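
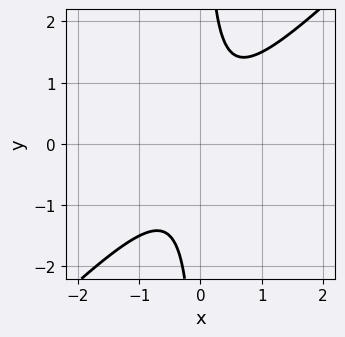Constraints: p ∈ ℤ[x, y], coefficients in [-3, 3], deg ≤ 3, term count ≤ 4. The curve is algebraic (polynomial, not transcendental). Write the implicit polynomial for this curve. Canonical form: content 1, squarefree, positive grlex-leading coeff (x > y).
2*x^2 - 2*x*y + 1

1. The degree is 2 — a generic line meets the curve in up to 2 points.
2. From the axis intercepts and sections: it misses every integer gridline on the y-axis; the curve avoids every integer x-axis point in the box.
3. Solving for integer coefficients yields p as stated.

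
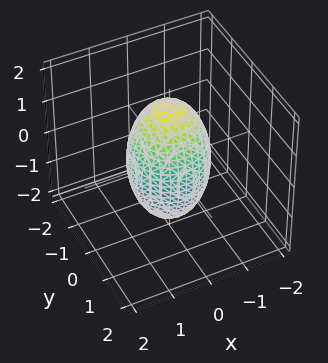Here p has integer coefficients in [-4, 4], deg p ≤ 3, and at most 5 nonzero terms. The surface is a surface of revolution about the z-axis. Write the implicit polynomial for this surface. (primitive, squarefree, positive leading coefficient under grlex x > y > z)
(a) deg p = 2.
(b) By symmetry, the z-axis is an axis of rotation, so x and y enter only as x² + y².
(c) Checking where it meets the axes: the y-axis gridline crossings are at y ∈ {-1, 1}; a circular section at z = 0 has radius exactly 1; among the integer gridlines, it crosses the x-axis at x ∈ {-1, 1}.
(d) Solving for integer coefficients yields p as stated.

3*x^2 + 3*y^2 + z^2 - 3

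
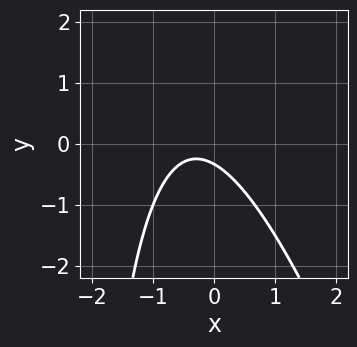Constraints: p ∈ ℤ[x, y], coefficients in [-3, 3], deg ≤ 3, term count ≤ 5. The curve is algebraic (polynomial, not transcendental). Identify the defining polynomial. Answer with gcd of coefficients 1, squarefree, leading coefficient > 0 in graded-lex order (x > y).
3*x^2 + x*y + 2*x + 3*y + 1

First, the degree is 2 — no degree-1 curve has this shape.
Then, against the integer gridlines: it misses every integer gridline on the x-axis.
Finally, putting this together gives p.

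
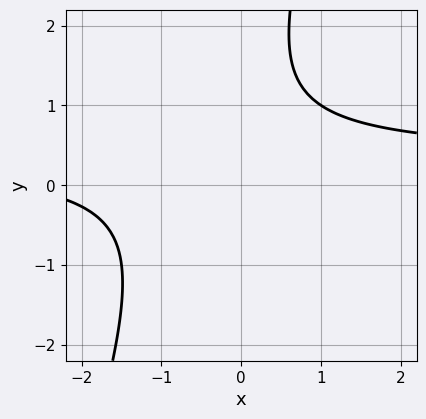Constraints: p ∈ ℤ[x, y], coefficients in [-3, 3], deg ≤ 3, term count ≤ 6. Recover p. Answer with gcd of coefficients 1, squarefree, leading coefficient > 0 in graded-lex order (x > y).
3*x*y - y^2 - x + 2*y - 3

1. deg p = 2. The shape is more complex than any degree-1 curve.
2. Observable constraints: no x-intercept at any integer in the box; it misses every integer gridline on the y-axis.
3. The integer polynomial consistent with all of this is the stated p.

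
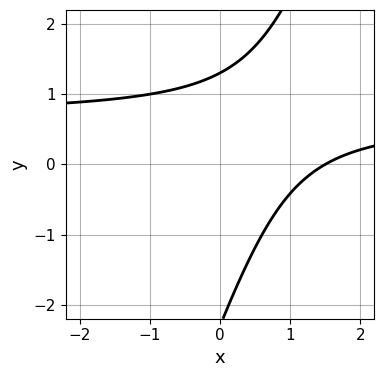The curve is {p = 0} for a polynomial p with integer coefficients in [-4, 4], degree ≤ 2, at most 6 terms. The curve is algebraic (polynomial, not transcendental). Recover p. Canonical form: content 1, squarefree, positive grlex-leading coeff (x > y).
3*x*y - y^2 - 2*x - y + 3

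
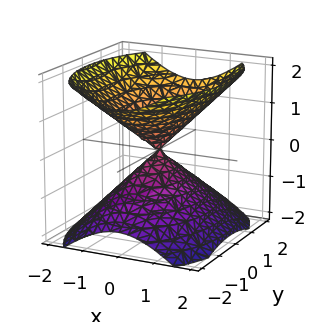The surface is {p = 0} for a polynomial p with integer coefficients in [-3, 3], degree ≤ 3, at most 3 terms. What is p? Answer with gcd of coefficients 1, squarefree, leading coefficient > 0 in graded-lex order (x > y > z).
2*x^2 + y^2 - 2*z^2

1. There are 2 components.
2. Degree: a double cone through the origin; a quadric, so deg p = 2.
3. Symmetries: it's symmetric under y → −y, forcing even powers of y; mirror symmetry x ↦ −x ⇒ only even powers of x; it's symmetric under z → −z, forcing even powers of z.
4. Checking where it meets the axes: one x-axis crossing is at x = 0; it crosses the z-axis at the gridline z = 0; it crosses the y-axis at the gridline y = 0.
5. Putting this together gives p.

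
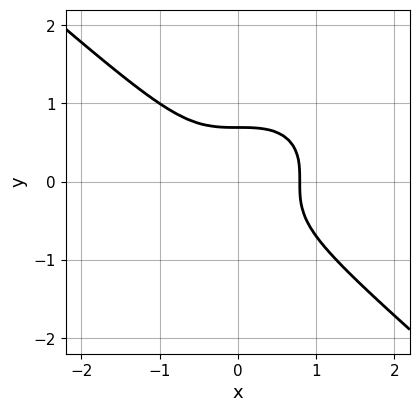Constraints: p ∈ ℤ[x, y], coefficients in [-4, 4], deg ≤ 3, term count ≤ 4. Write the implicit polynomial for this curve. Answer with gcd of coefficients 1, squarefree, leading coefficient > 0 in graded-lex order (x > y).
The degree is 3 — a generic line meets the curve in up to 3 points.
Matching integer coefficients to the picture gives p.

2*x^3 + 3*y^3 - 1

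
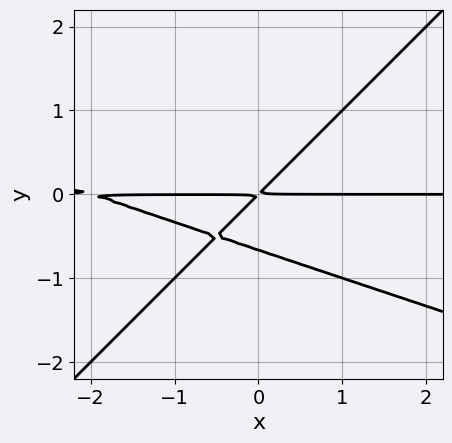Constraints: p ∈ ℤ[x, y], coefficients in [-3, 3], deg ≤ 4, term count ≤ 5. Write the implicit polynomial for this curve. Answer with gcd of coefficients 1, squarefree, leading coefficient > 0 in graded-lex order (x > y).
The degree is 3 — a generic line meets the curve in up to 3 points.
From the axis intercepts and sections: every point of the x-axis in the box is on the curve.
Together with the visible shape, these determine p as stated.

x^2*y + 2*x*y^2 - 3*y^3 + 2*x*y - 2*y^2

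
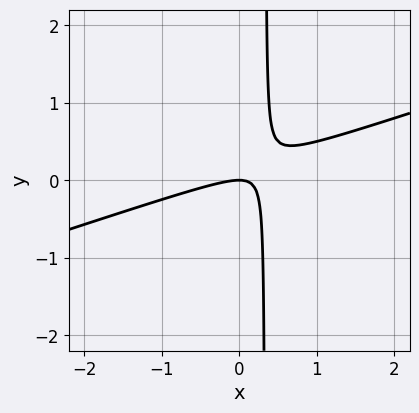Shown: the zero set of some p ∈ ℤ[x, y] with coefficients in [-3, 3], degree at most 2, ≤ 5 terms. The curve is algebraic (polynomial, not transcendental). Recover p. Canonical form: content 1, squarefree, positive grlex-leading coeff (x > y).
Degree: no degree-1 curve has this shape, so deg p = 2.
Against the integer gridlines: it crosses the y-axis at the gridline y = 0; it meets the x-axis at x = 0 (among the integer gridlines).
Assembling these constraints gives the stated polynomial.

x^2 - 3*x*y + y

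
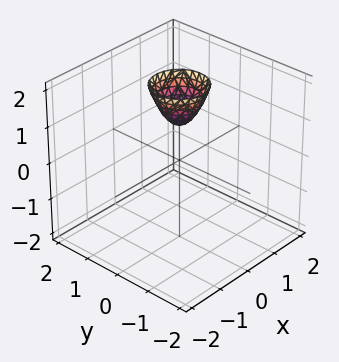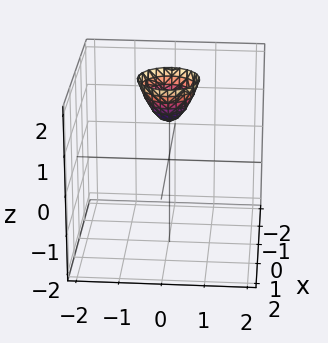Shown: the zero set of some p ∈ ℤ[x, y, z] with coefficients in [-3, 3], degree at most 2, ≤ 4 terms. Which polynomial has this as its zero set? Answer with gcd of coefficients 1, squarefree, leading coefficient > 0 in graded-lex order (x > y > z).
2*x^2 + 2*y^2 - z + 1

(a) The degree is 2 — a generic line meets the surface in up to 2 points.
(b) Symmetries: the surface is invariant under rotation about z: p = q(x² + y², z).
(c) Reading off the gridlines: the surface avoids every integer y-axis point in the box; it meets the z-axis at z = 1 (among the integer gridlines).
(d) The integer polynomial consistent with all of this is the stated p.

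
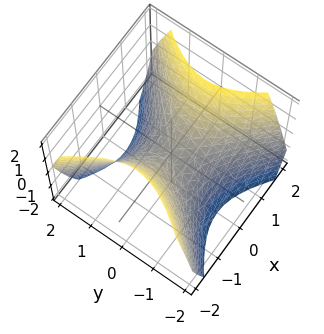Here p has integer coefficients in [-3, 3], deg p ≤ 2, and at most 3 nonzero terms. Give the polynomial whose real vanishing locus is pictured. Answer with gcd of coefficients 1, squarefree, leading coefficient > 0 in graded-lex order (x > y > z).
x^2 - y^2 - z

First, degree: a saddle surface; a quadric, so deg p = 2.
Next, symmetries: the y ↦ −y reflection is a symmetry, so y appears only in even powers; mirror symmetry x ↦ −x ⇒ only even powers of x.
Then, from the visible intercepts: it crosses the x-axis at the gridline x = 0; it meets the z-axis at z = 0 (among the integer gridlines); one y-axis crossing is at y = 0.
Finally, fitting integer coefficients to these (and the overall shape) gives p.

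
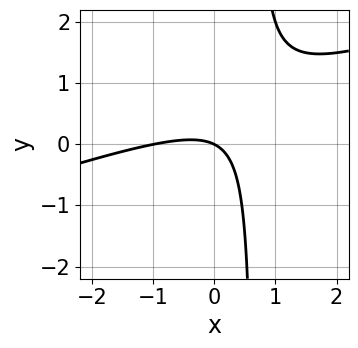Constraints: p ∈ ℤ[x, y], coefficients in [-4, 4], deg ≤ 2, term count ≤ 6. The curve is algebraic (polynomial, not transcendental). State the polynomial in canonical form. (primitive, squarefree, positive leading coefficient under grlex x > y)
1. deg p = 2. The shape is more complex than any degree-1 curve.
2. From the axis intercepts and sections: it meets the y-axis at y = 0 (among the integer gridlines); among the integer gridlines, it crosses the x-axis at x ∈ {-1, 0}.
3. These observations pin down the coefficients.

x^2 - 3*x*y + x + 2*y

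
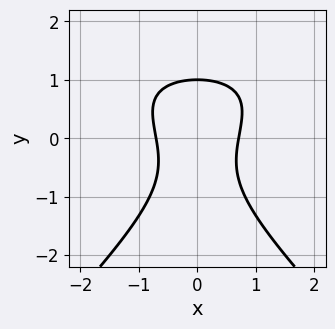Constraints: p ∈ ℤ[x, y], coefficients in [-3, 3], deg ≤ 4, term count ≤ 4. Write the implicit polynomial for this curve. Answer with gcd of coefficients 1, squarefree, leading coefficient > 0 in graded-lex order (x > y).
x^2*y - y^3 - 2*x^2 + 1

First, the degree is 3 — a generic line meets the curve in up to 3 points.
Next, symmetries: mirror symmetry x ↦ −x ⇒ only even powers of x.
Then, from the visible intercepts: one y-axis crossing is at y = 1.
Finally, assembling these constraints gives the stated polynomial.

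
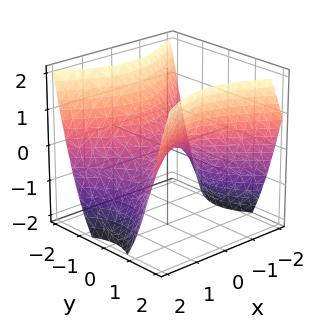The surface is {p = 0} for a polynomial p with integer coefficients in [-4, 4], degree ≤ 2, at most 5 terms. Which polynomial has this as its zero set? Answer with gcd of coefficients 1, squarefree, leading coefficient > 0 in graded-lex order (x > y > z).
2*x^2 - 3*y^2 + 3*z

(a) deg p = 2. A saddle surface; a quadric.
(b) Symmetries: the y ↦ −y reflection is a symmetry, so y appears only in even powers; mirror symmetry x ↦ −x ⇒ only even powers of x.
(c) Reading off the gridlines: it crosses the x-axis at the gridline x = 0; it meets the z-axis at z = 0 (among the integer gridlines); one y-axis crossing is at y = 0.
(d) These observations pin down the coefficients.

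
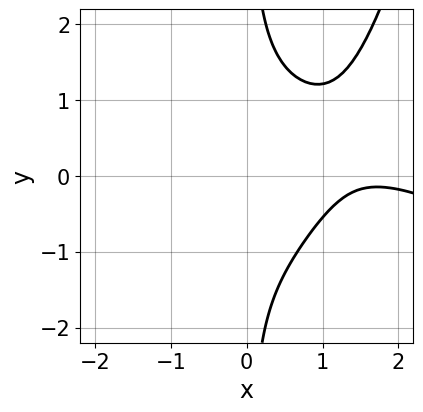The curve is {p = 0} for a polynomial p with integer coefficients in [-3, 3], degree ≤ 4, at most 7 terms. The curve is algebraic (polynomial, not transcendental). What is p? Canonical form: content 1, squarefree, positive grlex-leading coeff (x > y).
Degree: a generic line meets the curve in up to 4 points, so deg p = 4.
Checking where it meets the axes: it misses every integer gridline on the x-axis; the curve avoids every integer y-axis point in the box.
The integer polynomial consistent with all of this is the stated p.

x^4 + 2*x^3*y - 2*x^3 - 3*x*y^2 + 3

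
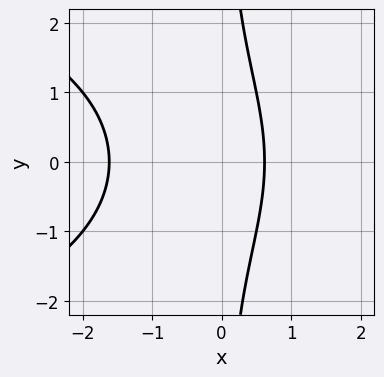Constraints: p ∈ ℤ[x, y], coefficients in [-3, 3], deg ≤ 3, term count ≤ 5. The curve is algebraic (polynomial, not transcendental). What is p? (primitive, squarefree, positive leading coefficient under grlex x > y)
x*y^2 + 2*x^2 + 2*x - 2

Degree: the shape is more complex than any degree-2 curve, so deg p = 3.
Symmetries: it's symmetric under y → −y, forcing even powers of y.
From the axis intercepts and sections: no y-intercept at any integer in the box.
Matching integer coefficients to the picture gives p.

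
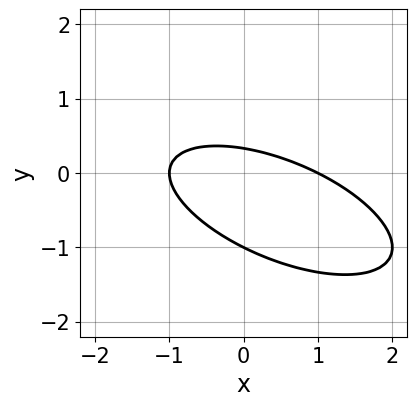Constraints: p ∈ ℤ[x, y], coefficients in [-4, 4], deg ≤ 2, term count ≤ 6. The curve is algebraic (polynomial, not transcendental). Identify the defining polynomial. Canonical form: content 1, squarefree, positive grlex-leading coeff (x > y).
1. Degree: a generic line meets the curve in up to 2 points, so deg p = 2.
2. Observable constraints: one y-axis crossing is at y = -1; the x-axis gridline crossings are at x ∈ {-1, 1}.
3. These observations pin down the coefficients.

x^2 + 2*x*y + 3*y^2 + 2*y - 1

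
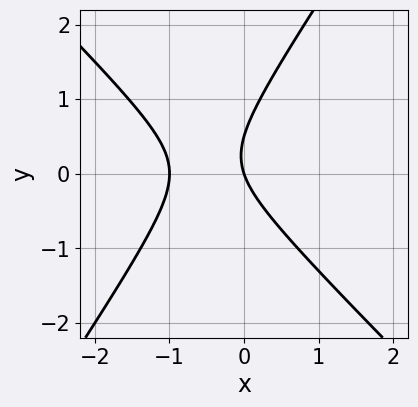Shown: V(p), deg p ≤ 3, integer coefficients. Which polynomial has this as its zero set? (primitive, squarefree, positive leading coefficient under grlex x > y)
First, deg p = 2. No degree-1 curve has this shape.
Then, checking where it meets the axes: among the integer gridlines, it crosses the x-axis at x ∈ {-1, 0}; one y-axis crossing is at y = 0.
Finally, matching integer coefficients to the picture gives p.

3*x^2 + x*y - 2*y^2 + 3*x + y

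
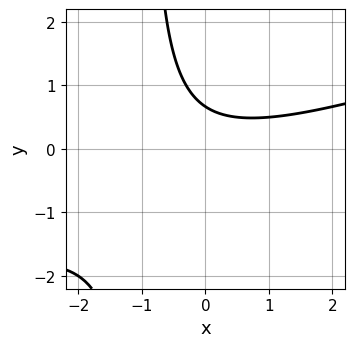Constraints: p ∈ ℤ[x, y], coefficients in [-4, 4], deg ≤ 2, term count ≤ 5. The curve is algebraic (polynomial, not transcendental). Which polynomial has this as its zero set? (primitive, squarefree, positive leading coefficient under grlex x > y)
First, the degree is 2 — the shape is more complex than any degree-1 curve.
Then, from the visible intercepts: it misses every integer gridline on the x-axis.
Finally, assembling these constraints gives the stated polynomial.

x^2 - 3*x*y - 3*y + 2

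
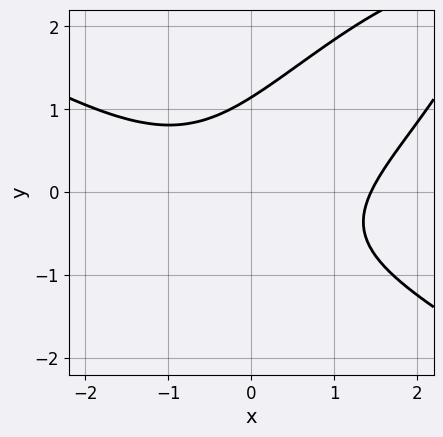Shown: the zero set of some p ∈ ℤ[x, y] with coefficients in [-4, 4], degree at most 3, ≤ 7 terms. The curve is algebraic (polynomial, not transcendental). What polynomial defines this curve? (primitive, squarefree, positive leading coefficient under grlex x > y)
x^3 - 2*x*y^2 + 2*y^3 - 2*x*y - 3

1. The degree is 3 — no degree-2 curve has this shape.
2. The integer polynomial consistent with all of this is the stated p.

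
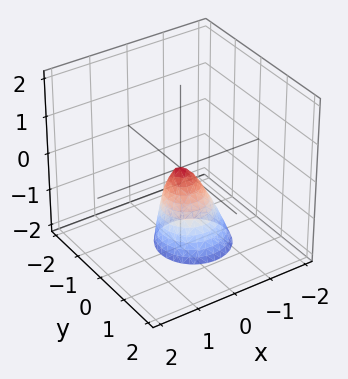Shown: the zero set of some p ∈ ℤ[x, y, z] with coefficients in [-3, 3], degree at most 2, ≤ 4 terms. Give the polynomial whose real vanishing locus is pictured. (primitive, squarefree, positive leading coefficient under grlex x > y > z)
3*x^2 - x*z + 3*y^2 + z

First, deg p = 2. No degree-1 surface has this shape.
Then, observable constraints: it meets the z-axis at z = 0 (among the integer gridlines); it meets the x-axis at x = 0 (among the integer gridlines); it meets the y-axis at y = 0 (among the integer gridlines).
Finally, fitting integer coefficients to these (and the overall shape) gives p.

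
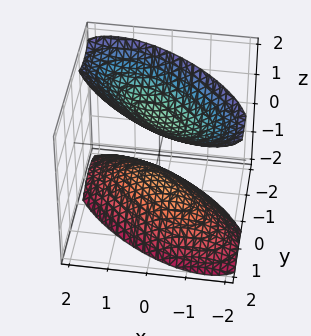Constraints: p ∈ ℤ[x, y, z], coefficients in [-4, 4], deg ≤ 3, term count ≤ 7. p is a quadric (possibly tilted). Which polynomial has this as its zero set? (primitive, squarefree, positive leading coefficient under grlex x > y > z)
2*x^2 + 3*x*y + 3*y^2 - 2*z^2 + 2

First, I count 2 distinct pieces.
Then, the degree is 2 — a generic line meets the surface in up to 2 points.
Next, from the axis intercepts and sections: the surface avoids every integer x-axis point in the box; no y-intercept at any integer in the box; the z-axis gridline crossings are at z ∈ {-1, 1}.
Finally, putting this together gives p.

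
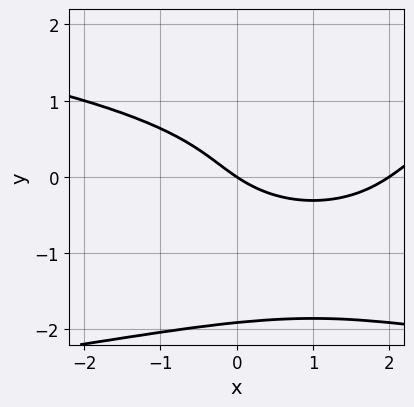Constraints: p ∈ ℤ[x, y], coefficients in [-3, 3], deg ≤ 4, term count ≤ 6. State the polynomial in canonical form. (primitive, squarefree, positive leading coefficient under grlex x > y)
(a) deg p = 4. No degree-3 curve has this shape.
(b) From the visible intercepts: one y-axis crossing is at y = 0; the x-axis gridline crossings are at x ∈ {0, 2}.
(c) Matching integer coefficients to the picture gives p.

2*y^4 + 3*y^3 - x^2 + 2*x + 3*y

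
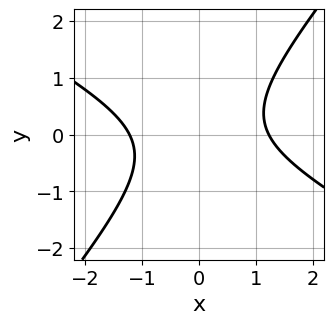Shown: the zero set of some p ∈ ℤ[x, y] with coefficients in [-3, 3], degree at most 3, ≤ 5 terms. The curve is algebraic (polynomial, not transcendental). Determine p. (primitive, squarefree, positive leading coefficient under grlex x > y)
2*x^2 + 2*x*y - 3*y^2 - 3

deg p = 2. No degree-1 curve has this shape.
Against the integer gridlines: no y-intercept at any integer in the box.
Solving for integer coefficients yields p as stated.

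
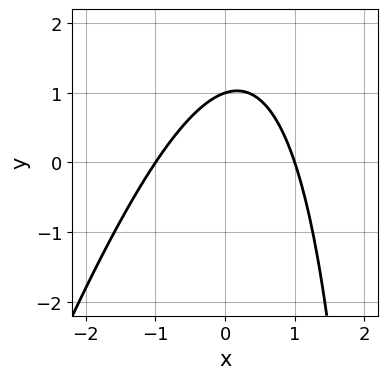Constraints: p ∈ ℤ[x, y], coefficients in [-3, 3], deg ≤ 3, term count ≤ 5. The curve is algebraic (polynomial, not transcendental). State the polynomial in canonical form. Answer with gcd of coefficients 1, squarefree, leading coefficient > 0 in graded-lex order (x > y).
1. Degree: the shape is more complex than any degree-1 curve, so deg p = 2.
2. Reading off the gridlines: it meets the y-axis at y = 1 (among the integer gridlines); among the integer gridlines, it crosses the x-axis at x ∈ {-1, 1}.
3. Fitting integer coefficients to these (and the overall shape) gives p.

3*x^2 - x*y + 3*y - 3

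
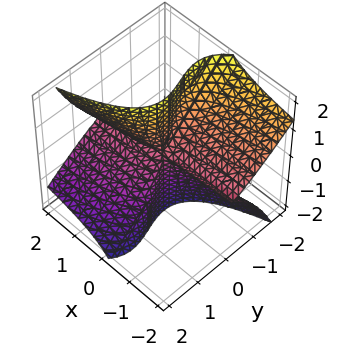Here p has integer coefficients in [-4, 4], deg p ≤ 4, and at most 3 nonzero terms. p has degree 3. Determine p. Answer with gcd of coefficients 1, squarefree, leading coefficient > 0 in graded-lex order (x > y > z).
1. Degree: the shape is more complex than any degree-2 surface, so deg p = 3.
2. From the axis intercepts and sections: every point of the x-axis in the box is on the surface; every point of the z-axis in the box is on the surface.
3. The integer polynomial consistent with all of this is the stated p.

x*z^2 - y^3 - y^2*z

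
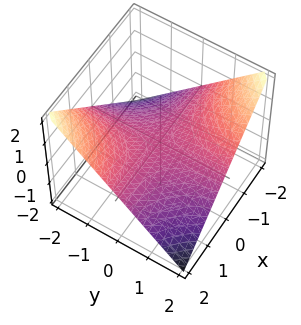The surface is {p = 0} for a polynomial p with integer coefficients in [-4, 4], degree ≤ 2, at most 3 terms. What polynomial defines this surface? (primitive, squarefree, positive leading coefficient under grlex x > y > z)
(a) deg p = 2.
(b) Checking where it meets the axes: the visible y-axis segment lies entirely on the surface; one z-axis crossing is at z = 0; the visible x-axis segment lies entirely on the surface.
(c) These observations pin down the coefficients.

x*y + 2*z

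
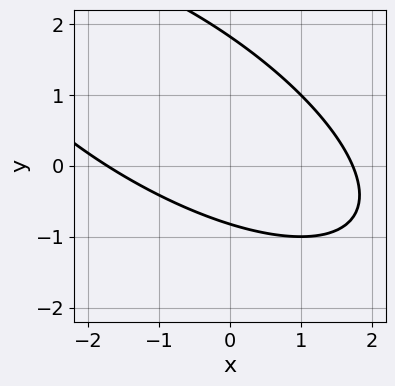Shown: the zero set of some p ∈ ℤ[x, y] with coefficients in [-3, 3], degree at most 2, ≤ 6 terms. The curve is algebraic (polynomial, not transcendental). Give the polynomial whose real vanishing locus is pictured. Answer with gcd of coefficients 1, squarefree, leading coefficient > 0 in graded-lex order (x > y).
First, degree: the shape is more complex than any degree-1 curve, so deg p = 2.
Finally, putting this together gives p.

x^2 + 2*x*y + 2*y^2 - 2*y - 3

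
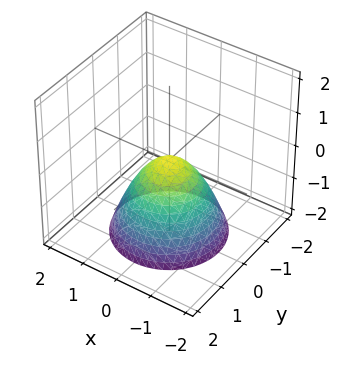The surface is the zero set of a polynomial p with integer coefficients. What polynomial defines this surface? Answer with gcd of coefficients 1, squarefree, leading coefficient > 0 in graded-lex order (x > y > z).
Degree: a single bowl opening along one axis; a quadric, so deg p = 2.
Symmetries: the z-axis is an axis of rotation, so x and y enter only as x² + y².
Observable constraints: it meets the y-axis at y = 0 (among the integer gridlines); one x-axis crossing is at x = 0; a circular section at z = -2 has radius between 1 and 2.
Assembling these constraints gives the stated polynomial.

x^2 + y^2 + z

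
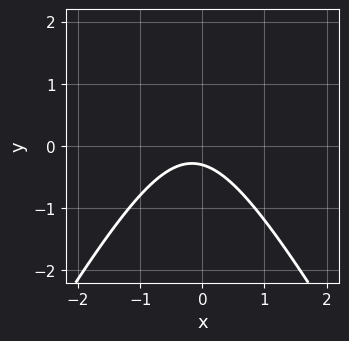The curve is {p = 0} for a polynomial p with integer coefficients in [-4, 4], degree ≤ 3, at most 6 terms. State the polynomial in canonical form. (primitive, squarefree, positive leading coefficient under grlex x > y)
(a) deg p = 2. A generic line meets the curve in up to 2 points.
(b) Against the integer gridlines: it misses every integer gridline on the x-axis.
(c) Matching integer coefficients to the picture gives p.

3*x^2 - y^2 + x + 3*y + 1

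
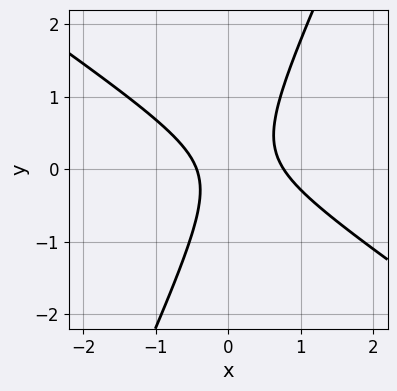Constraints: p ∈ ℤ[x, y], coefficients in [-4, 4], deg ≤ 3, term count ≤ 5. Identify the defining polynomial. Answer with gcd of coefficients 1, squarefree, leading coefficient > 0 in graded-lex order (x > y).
3*x^2 + 3*x*y - 2*y^2 - x - 1

Degree: the shape is more complex than any degree-1 curve, so deg p = 2.
Reading off the gridlines: it misses every integer gridline on the y-axis.
Matching integer coefficients to the picture gives p.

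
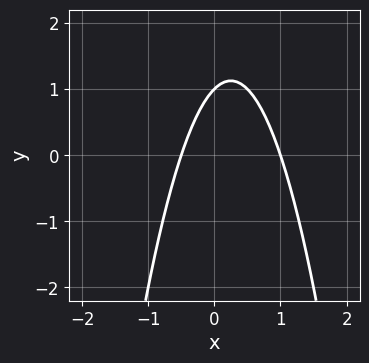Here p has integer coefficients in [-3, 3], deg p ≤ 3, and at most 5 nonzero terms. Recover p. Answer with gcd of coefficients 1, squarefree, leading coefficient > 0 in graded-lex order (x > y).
The degree is 2 — a generic line meets the curve in up to 2 points.
From the visible intercepts: it crosses the x-axis at the gridline x = 1; it crosses the y-axis at the gridline y = 1.
Assembling these constraints gives the stated polynomial.

2*x^2 - x + y - 1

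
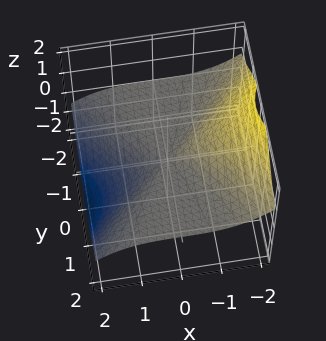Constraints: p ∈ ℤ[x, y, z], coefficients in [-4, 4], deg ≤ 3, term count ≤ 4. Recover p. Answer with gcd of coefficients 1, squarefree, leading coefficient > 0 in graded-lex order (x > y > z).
x^3 + 3*y^2*z + z^3

deg p = 3.
Reading off the gridlines: it meets the z-axis at z = 0 (among the integer gridlines); the visible y-axis segment lies entirely on the surface; one x-axis crossing is at x = 0.
The integer polynomial consistent with all of this is the stated p.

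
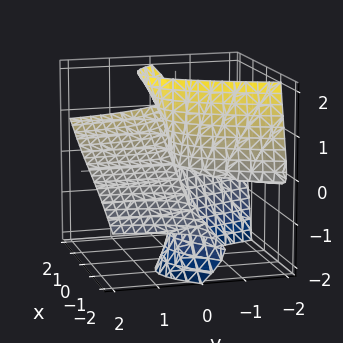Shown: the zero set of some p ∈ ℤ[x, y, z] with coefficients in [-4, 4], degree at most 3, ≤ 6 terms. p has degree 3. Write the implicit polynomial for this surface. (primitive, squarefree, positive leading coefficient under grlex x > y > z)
x^3 - 3*x^2*z + 2*x*z^2 + x*y - 3*y*z

deg p = 3. A generic line meets the surface in up to 3 points.
Against the integer gridlines: the visible z-axis segment lies entirely on the surface; the visible y-axis segment lies entirely on the surface; it crosses the x-axis at the gridline x = 0.
Fitting integer coefficients to these (and the overall shape) gives p.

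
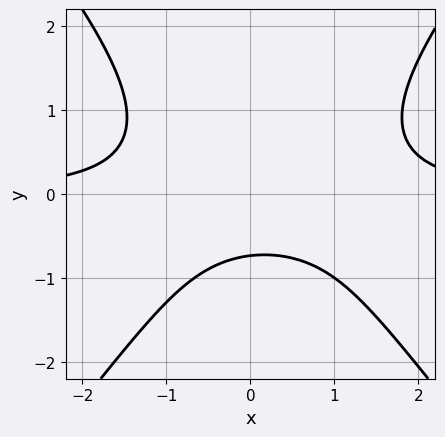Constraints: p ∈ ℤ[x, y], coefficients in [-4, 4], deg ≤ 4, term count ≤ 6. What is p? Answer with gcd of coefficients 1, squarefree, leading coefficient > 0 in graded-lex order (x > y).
(a) Degree: the shape is more complex than any degree-2 curve, so deg p = 3.
(b) From the axis intercepts and sections: it misses every integer gridline on the x-axis.
(c) Together with the visible shape, these determine p as stated.

3*x^2*y - 2*y^3 - x*y - 3*y - 3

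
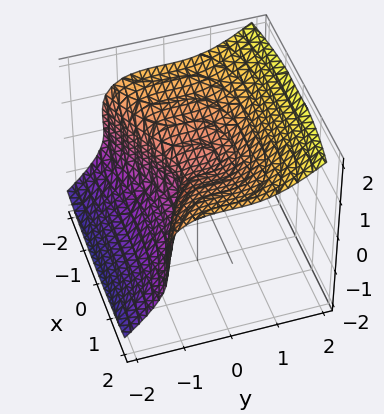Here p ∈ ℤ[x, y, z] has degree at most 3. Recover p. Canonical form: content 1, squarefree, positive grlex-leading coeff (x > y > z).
2*y^3 - 3*z^3 + x^2 + 2*z^2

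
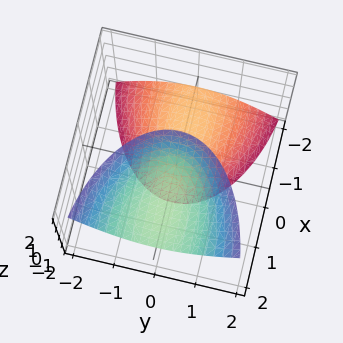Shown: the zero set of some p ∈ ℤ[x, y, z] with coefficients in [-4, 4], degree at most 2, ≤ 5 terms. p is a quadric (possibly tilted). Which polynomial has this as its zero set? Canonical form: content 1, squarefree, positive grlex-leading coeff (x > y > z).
1. The picture has 2 separate pieces. Treating them together as one polynomial.
2. deg p = 2. No degree-1 surface has this shape.
3. From the axis intercepts and sections: it misses every integer gridline on the y-axis; the surface avoids every integer x-axis point in the box.
4. Matching integer coefficients to the picture gives p.

x^2 - 3*x*z + 3*y^2 - z^2 + 2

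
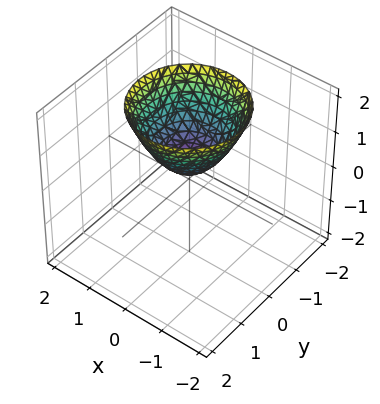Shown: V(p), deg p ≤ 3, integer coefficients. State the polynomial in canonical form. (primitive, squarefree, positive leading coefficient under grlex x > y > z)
3*x^2 + 3*y^2 - 3*z + 1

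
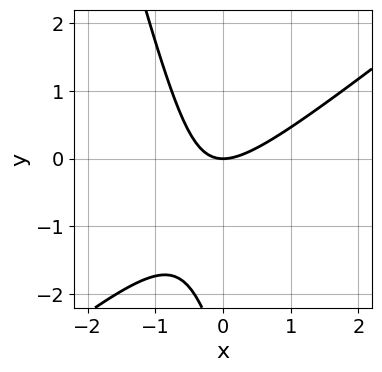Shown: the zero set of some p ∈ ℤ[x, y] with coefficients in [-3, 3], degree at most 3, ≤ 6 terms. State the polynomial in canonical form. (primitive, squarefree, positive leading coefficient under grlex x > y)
First, the degree is 2 — a generic line meets the curve in up to 2 points.
Next, from the axis intercepts and sections: one y-axis crossing is at y = 0; one x-axis crossing is at x = 0.
Finally, fitting integer coefficients to these (and the overall shape) gives p.

3*x^2 - 3*x*y - y^2 - 3*y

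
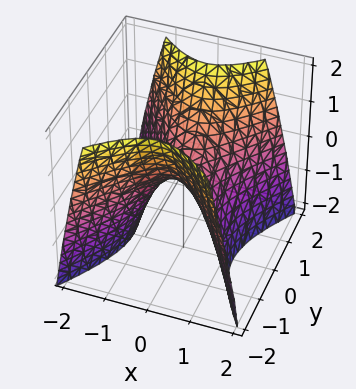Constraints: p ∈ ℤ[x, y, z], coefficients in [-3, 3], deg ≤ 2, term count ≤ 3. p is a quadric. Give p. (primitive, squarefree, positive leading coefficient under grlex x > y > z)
Degree: a saddle surface; a quadric, so deg p = 2.
Symmetries: mirror symmetry y ↦ −y ⇒ only even powers of y; the x ↦ −x reflection is a symmetry, so x appears only in even powers.
Against the integer gridlines: it crosses the z-axis at the gridline z = 0; one y-axis crossing is at y = 0; it crosses the x-axis at the gridline x = 0.
Together with the visible shape, these determine p as stated.

3*x^2 - 2*y^2 + 2*z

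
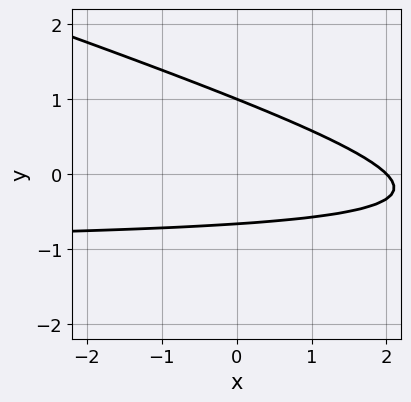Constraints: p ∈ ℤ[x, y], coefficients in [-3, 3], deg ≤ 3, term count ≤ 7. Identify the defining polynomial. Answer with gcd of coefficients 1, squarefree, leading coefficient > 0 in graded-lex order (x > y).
x*y + 3*y^2 + x - y - 2

(a) Degree: the shape is more complex than any degree-1 curve, so deg p = 2.
(b) Against the integer gridlines: it meets the x-axis at x = 2 (among the integer gridlines); it crosses the y-axis at the gridline y = 1.
(c) Assembling these constraints gives the stated polynomial.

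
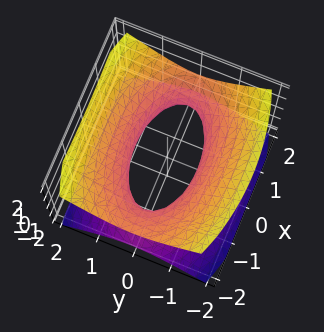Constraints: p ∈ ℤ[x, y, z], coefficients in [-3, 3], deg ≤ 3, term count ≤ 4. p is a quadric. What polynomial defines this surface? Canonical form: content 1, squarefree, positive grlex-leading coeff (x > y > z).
x^2 + 3*y^2 - 3*z^2 - 2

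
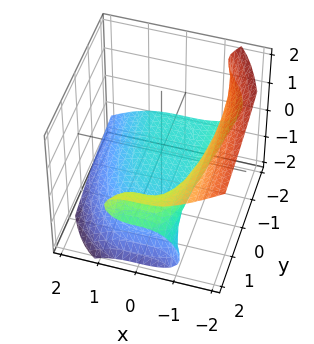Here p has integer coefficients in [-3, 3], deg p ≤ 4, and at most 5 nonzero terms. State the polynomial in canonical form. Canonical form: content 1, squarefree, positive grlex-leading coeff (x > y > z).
First, the degree is 3 — a generic line meets the surface in up to 3 points.
Next, from the visible intercepts: one z-axis crossing is at z = -1.
Finally, matching integer coefficients to the picture gives p.

2*x^3 + 3*y*z^2 + 3*z^3 - 2*y + 3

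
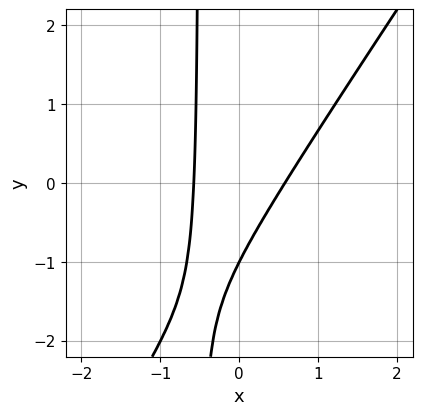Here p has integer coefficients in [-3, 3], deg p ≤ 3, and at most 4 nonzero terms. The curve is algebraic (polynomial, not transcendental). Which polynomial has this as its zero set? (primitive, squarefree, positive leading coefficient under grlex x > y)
3*x^2 - 2*x*y - y - 1

(a) Degree: the shape is more complex than any degree-1 curve, so deg p = 2.
(b) From the axis intercepts and sections: it meets the y-axis at y = -1 (among the integer gridlines).
(c) Together with the visible shape, these determine p as stated.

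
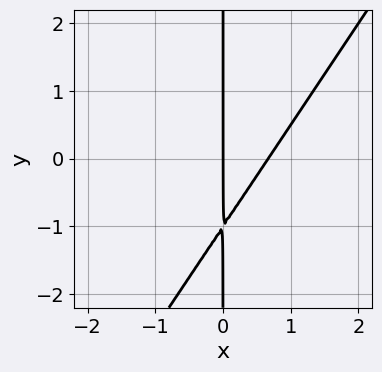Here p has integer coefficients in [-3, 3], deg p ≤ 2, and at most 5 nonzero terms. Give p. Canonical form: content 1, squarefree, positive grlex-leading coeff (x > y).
(a) Degree: the shape is more complex than any degree-1 curve, so deg p = 2.
(b) Reading off the gridlines: every point of the y-axis in the box is on the curve; it crosses the x-axis at the gridline x = 0.
(c) Fitting integer coefficients to these (and the overall shape) gives p.

3*x^2 - 2*x*y - 2*x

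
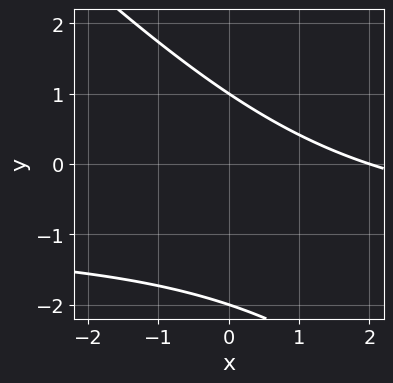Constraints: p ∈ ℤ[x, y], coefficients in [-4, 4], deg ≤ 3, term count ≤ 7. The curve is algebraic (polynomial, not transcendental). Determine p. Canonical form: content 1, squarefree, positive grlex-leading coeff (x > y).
x*y + y^2 + x + y - 2

First, degree: no degree-1 curve has this shape, so deg p = 2.
Then, observable constraints: it crosses the x-axis at the gridline x = 2; among the integer gridlines, it crosses the y-axis at y ∈ {-2, 1}.
Finally, fitting integer coefficients to these (and the overall shape) gives p.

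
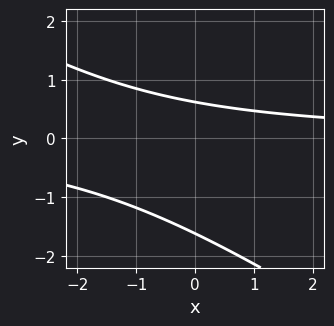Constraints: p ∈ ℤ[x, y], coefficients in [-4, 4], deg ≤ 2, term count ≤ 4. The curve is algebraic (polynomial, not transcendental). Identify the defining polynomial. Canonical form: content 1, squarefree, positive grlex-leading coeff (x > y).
2*x*y + 3*y^2 + 3*y - 3

First, deg p = 2. The shape is more complex than any degree-1 curve.
Next, from the axis intercepts and sections: no x-intercept at any integer in the box.
Finally, the integer polynomial consistent with all of this is the stated p.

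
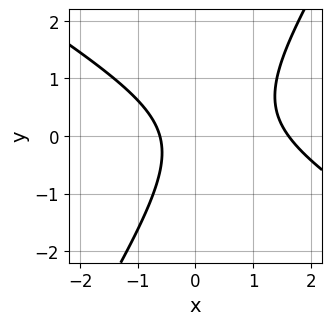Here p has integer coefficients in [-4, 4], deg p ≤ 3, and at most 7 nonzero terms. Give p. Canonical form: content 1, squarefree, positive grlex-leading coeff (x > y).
x^2 + x*y - y^2 - x - 1

deg p = 2. A generic line meets the curve in up to 2 points.
Checking where it meets the axes: the curve avoids every integer y-axis point in the box.
Solving for integer coefficients yields p as stated.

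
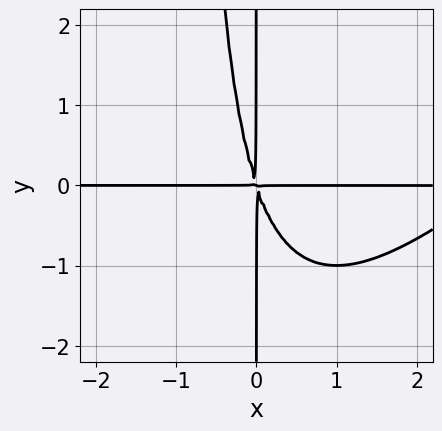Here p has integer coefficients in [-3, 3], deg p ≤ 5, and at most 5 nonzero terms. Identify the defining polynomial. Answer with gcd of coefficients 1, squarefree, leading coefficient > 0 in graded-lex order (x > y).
(a) Degree: the shape is more complex than any degree-3 curve, so deg p = 4.
(b) From the axis intercepts and sections: every point of the y-axis in the box is on the curve; the visible x-axis segment lies entirely on the curve.
(c) Putting this together gives p.

x^3*y - x^2*y^2 - 3*x^2*y - x*y^2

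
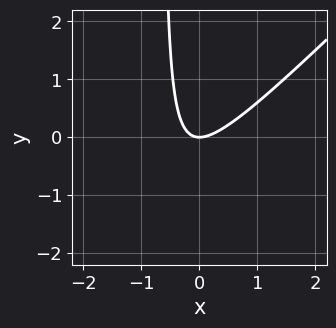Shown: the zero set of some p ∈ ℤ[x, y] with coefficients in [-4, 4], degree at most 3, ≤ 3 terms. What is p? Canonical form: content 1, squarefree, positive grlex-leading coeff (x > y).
The degree is 2 — no degree-1 curve has this shape.
Against the integer gridlines: it crosses the y-axis at the gridline y = 0; one x-axis crossing is at x = 0.
Together with the visible shape, these determine p as stated.

3*x^2 - 3*x*y - 2*y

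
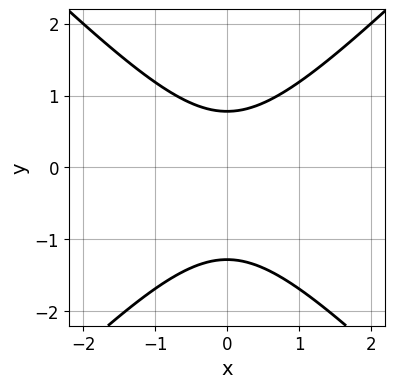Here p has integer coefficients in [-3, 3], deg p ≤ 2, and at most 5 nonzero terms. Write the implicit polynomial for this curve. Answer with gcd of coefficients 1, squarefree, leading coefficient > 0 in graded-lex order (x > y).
Degree: no degree-1 curve has this shape, so deg p = 2.
Symmetries: it's symmetric under x → −x, forcing even powers of x.
Reading off the gridlines: the curve avoids every integer x-axis point in the box.
Together with the visible shape, these determine p as stated.

2*x^2 - 2*y^2 - y + 2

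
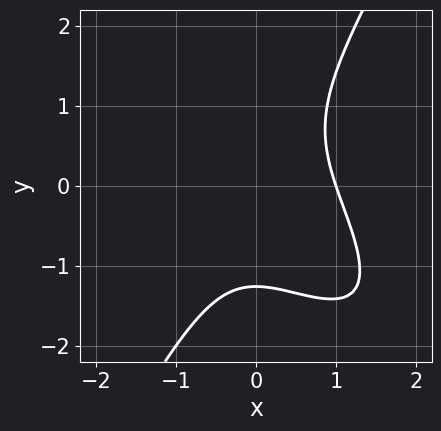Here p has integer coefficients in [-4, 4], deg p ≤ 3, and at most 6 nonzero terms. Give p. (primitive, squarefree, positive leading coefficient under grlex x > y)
(a) The degree is 3 — a generic line meets the curve in up to 3 points.
(b) Reading off the gridlines: it crosses the x-axis at the gridline x = 1.
(c) Matching integer coefficients to the picture gives p.

2*x^3 + 2*x^2*y - y^3 - 2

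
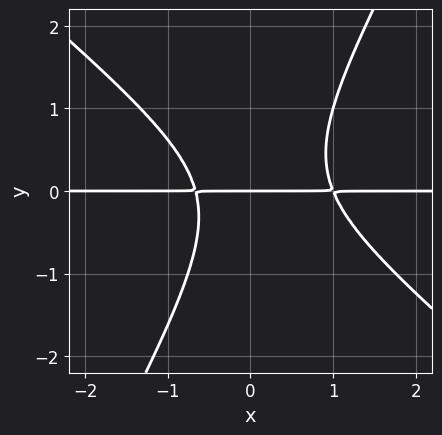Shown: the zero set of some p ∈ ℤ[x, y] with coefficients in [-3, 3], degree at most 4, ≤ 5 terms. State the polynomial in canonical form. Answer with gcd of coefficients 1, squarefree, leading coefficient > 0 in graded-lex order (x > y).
3*x^2*y + 2*x*y^2 - 2*y^3 - x*y - 2*y

deg p = 3. The shape is more complex than any degree-2 curve.
Observable constraints: the visible x-axis segment lies entirely on the curve; one y-axis crossing is at y = 0.
The integer polynomial consistent with all of this is the stated p.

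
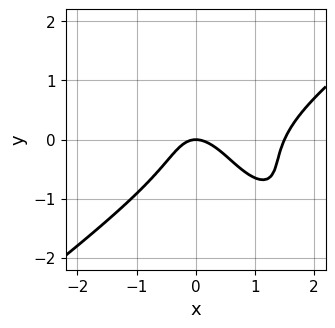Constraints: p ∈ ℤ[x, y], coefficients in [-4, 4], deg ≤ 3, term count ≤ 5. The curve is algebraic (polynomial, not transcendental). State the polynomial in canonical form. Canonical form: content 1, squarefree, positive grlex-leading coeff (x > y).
1. deg p = 3. A generic line meets the curve in up to 3 points.
2. Against the integer gridlines: it meets the y-axis at y = 0 (among the integer gridlines); one x-axis crossing is at x = 0.
3. Putting this together gives p.

2*x^3 - 2*x*y^2 - 2*y^3 - 3*x^2 - 2*y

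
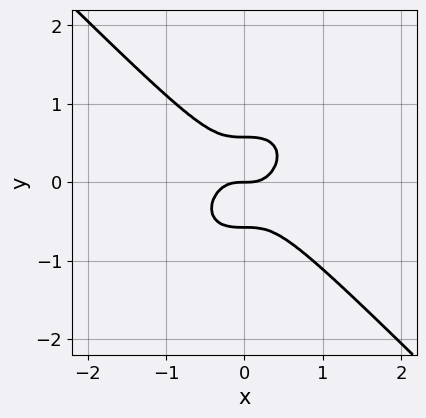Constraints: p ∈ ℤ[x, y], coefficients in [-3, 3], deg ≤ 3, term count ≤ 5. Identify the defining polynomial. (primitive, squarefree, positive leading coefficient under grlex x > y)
3*x^3 + 3*y^3 - y

(a) Degree: no degree-2 curve has this shape, so deg p = 3.
(b) From the visible intercepts: one x-axis crossing is at x = 0; it crosses the y-axis at the gridline y = 0.
(c) The integer polynomial consistent with all of this is the stated p.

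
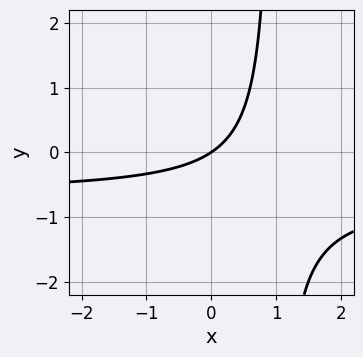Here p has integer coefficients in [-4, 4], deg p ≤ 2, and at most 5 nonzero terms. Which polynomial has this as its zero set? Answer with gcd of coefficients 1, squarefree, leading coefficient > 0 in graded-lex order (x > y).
3*x*y + 2*x - 3*y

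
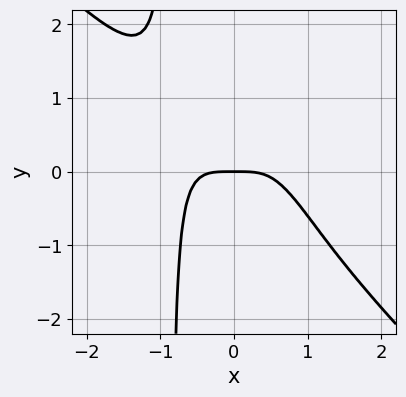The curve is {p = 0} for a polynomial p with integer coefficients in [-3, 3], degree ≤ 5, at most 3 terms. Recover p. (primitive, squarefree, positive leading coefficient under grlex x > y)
First, degree: the shape is more complex than any degree-3 curve, so deg p = 4.
Next, observable constraints: one x-axis crossing is at x = 0; it crosses the y-axis at the gridline y = 0.
Finally, matching integer coefficients to the picture gives p.

3*x^4 + 3*x^3*y + 2*y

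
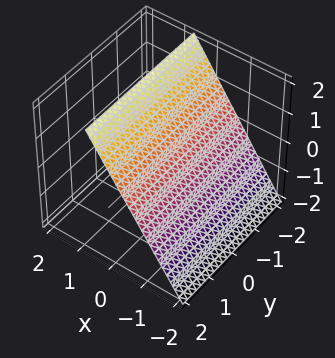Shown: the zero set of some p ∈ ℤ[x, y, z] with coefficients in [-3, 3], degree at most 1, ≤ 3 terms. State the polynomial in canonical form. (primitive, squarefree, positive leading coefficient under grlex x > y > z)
1. deg p = 1. Every cross-section is a straight line — this is a plane.
2. Checking where it meets the axes: no y-intercept at any integer in the box; it meets the z-axis at z = 1 (among the integer gridlines).
3. Together with the visible shape, these determine p as stated.

3*x - 2*z + 2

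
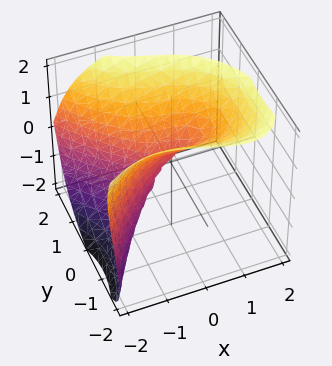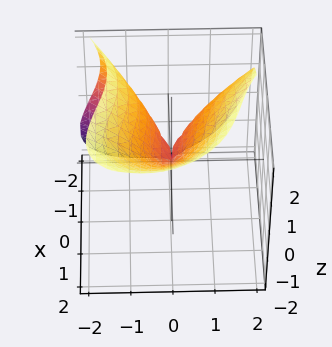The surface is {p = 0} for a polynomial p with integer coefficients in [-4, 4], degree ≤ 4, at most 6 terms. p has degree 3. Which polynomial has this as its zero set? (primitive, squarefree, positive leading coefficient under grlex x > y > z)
1. deg p = 3. A generic line meets the surface in up to 3 points.
2. Checking where it meets the axes: it meets the z-axis at z = 0 (among the integer gridlines); it crosses the y-axis at the gridline y = 0.
3. Putting this together gives p.

x^3 + x*y*z - z^3 + 3*y^2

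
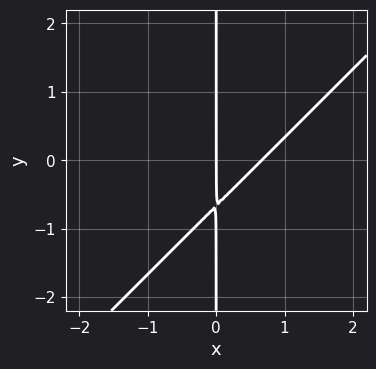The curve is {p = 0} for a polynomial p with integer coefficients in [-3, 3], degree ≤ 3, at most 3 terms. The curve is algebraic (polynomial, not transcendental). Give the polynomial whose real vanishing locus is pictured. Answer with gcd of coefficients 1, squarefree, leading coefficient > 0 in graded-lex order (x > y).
First, degree: the shape is more complex than any degree-1 curve, so deg p = 2.
Then, reading off the gridlines: it meets the x-axis at x = 0 (among the integer gridlines); every point of the y-axis in the box is on the curve.
Finally, together with the visible shape, these determine p as stated.

3*x^2 - 3*x*y - 2*x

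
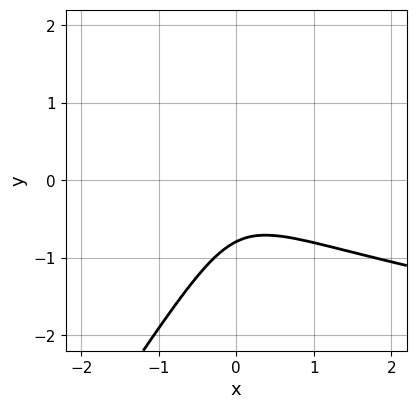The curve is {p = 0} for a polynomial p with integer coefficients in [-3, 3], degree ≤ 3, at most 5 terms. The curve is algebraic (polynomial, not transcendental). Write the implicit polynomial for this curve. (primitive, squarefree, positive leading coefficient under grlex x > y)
3*x*y^2 - 2*y^3 - 2*x^2 - 1

First, deg p = 3. A generic line meets the curve in up to 3 points.
Next, observable constraints: the curve avoids every integer x-axis point in the box.
Finally, together with the visible shape, these determine p as stated.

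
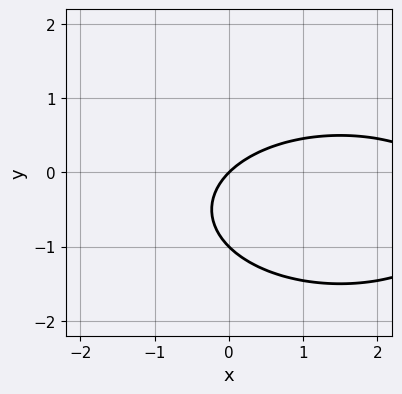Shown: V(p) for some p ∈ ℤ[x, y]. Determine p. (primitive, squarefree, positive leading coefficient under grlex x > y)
x^2 + 3*y^2 - 3*x + 3*y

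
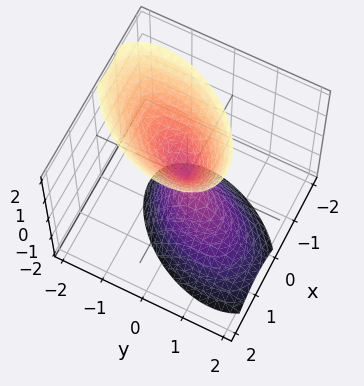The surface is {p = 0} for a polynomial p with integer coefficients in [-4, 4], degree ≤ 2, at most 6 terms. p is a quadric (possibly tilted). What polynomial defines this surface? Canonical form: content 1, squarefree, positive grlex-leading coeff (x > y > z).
1. There are 2 components. Treating them together as one polynomial.
2. deg p = 2. No degree-1 surface has this shape.
3. Checking where it meets the axes: it meets the x-axis at x = 0 (among the integer gridlines); it meets the y-axis at y = 0 (among the integer gridlines); it crosses the z-axis at the gridline z = 0.
4. These observations pin down the coefficients.

3*x^2 - 2*x*y + 2*y^2 + y*z - z^2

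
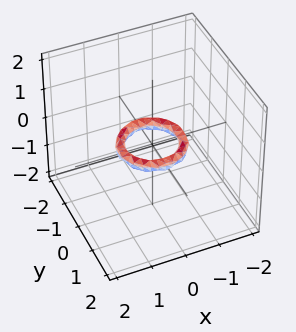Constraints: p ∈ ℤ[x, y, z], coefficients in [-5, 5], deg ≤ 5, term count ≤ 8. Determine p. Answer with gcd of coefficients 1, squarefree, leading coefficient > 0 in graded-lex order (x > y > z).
1. The degree is 4 — the shape is more complex than any degree-3 surface.
2. Symmetry: the surface is invariant under rotation about z: p = q(x² + y², z).
3. Checking where it meets the axes: among the integer gridlines, it crosses the x-axis at x ∈ {-1, 1}; a circular section at z = 0 has radius between 0 and 1.
4. Solving for integer coefficients yields p as stated. Check: (0, -1, 0) on the y-axis lies on the surface, and p(0, -1, 0) = 0. ✓

2*x^4 + 4*x^2*y^2 + 2*y^4 - 3*x^2 - 3*y^2 + 3*z^2 + 1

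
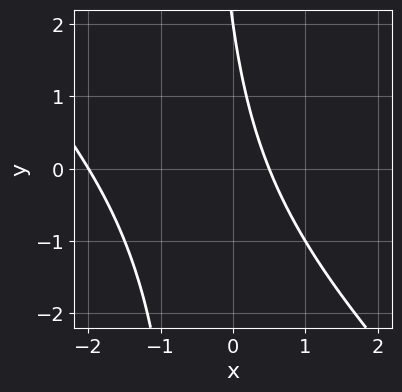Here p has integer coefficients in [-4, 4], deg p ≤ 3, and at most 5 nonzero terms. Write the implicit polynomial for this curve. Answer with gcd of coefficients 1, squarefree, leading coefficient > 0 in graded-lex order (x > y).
2*x^2 + 2*x*y + 3*x + y - 2

The degree is 2 — the shape is more complex than any degree-1 curve.
Observable constraints: one y-axis crossing is at y = 2; it crosses the x-axis at the gridline x = -2.
Solving for integer coefficients yields p as stated.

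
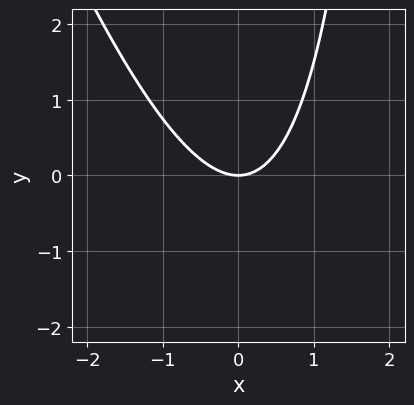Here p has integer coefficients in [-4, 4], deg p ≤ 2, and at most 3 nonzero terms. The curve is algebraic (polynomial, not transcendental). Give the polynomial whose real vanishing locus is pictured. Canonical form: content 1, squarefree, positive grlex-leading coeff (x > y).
1. The degree is 2 — the shape is more complex than any degree-1 curve.
2. Reading off the gridlines: it meets the x-axis at x = 0 (among the integer gridlines); it meets the y-axis at y = 0 (among the integer gridlines).
3. Assembling these constraints gives the stated polynomial.

3*x^2 + x*y - 3*y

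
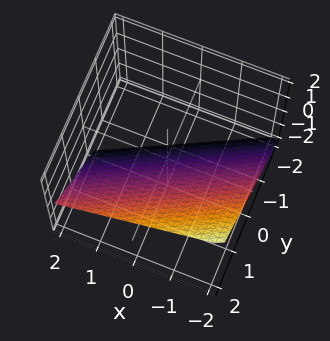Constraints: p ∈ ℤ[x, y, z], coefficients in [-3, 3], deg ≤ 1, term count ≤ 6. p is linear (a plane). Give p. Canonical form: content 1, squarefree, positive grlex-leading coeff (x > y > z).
Degree: every cross-section is a straight line — this is a plane, so deg p = 1.
Observable constraints: it crosses the y-axis at the gridline y = 1; it crosses the x-axis at the gridline x = -2; it meets the z-axis at z = -1 (among the integer gridlines).
Fitting integer coefficients to these (and the overall shape) gives p.

x - 2*y + 2*z + 2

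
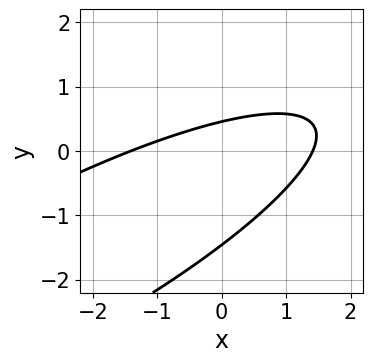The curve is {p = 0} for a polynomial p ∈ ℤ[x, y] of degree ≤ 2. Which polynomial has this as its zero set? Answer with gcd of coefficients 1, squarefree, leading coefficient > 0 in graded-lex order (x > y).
x^2 - 3*x*y + 3*y^2 + 3*y - 2

Degree: no degree-1 curve has this shape, so deg p = 2.
The integer polynomial consistent with all of this is the stated p.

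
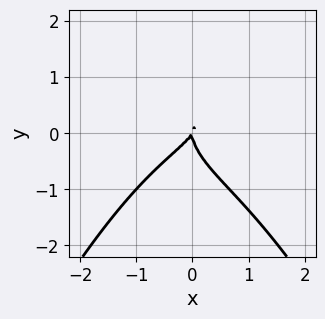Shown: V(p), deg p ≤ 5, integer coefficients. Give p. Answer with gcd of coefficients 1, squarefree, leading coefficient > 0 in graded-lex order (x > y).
Degree: a generic line meets the curve in up to 4 points, so deg p = 4.
From the axis intercepts and sections: one x-axis crossing is at x = 0; it meets the y-axis at y = 0 (among the integer gridlines).
Solving for integer coefficients yields p as stated.

2*x^4 + 3*y^3 + 3*x^2 - 2*x*y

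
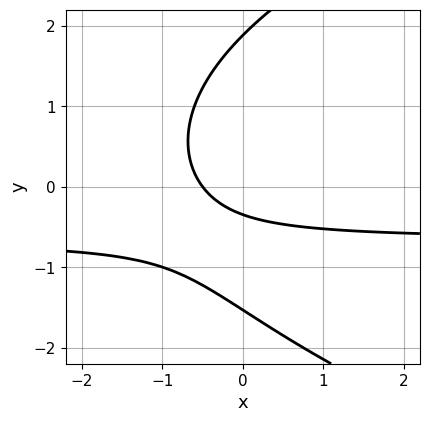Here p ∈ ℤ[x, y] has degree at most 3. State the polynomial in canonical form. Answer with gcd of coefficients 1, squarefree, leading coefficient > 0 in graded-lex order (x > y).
1. deg p = 3. The shape is more complex than any degree-2 curve.
2. Matching integer coefficients to the picture gives p.

y^3 - 3*x*y - 2*x - 3*y - 1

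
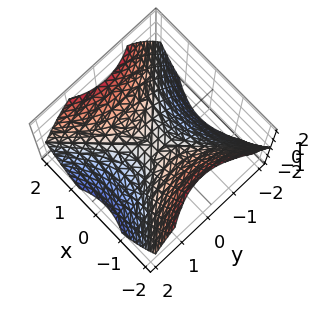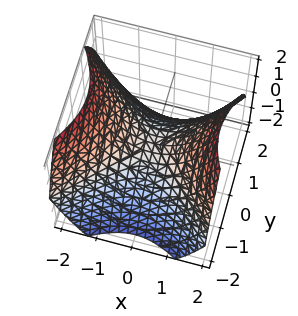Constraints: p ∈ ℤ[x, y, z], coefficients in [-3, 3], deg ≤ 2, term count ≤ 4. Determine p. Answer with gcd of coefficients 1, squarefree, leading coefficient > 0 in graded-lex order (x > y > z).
2*x^2 - 2*y^2 - 3*z

(a) The degree is 2 — a hyperbolic paraboloid; a quadric.
(b) Symmetries: mirror symmetry x ↦ −x ⇒ only even powers of x; the y ↦ −y reflection is a symmetry, so y appears only in even powers.
(c) From the visible intercepts: it meets the z-axis at z = 0 (among the integer gridlines); one x-axis crossing is at x = 0.
(d) Putting this together gives p.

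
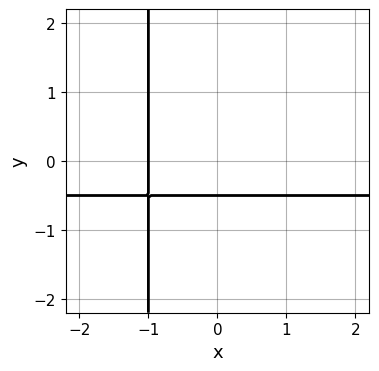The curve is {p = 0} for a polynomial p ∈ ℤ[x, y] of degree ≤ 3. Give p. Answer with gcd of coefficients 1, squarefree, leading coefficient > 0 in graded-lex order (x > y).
2*x*y + x + 2*y + 1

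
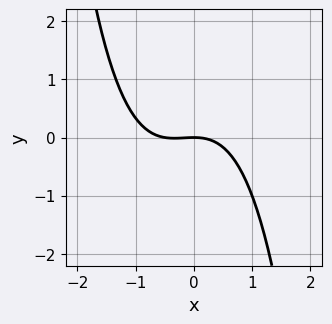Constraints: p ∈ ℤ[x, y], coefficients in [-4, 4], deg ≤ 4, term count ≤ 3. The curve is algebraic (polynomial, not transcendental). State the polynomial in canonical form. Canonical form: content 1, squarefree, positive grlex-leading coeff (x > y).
2*x^3 + x^2 + 3*y

1. deg p = 3.
2. Observable constraints: it meets the x-axis at x = 0 (among the integer gridlines); it meets the y-axis at y = 0 (among the integer gridlines).
3. Fitting integer coefficients to these (and the overall shape) gives p.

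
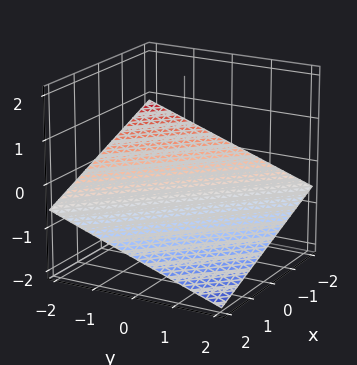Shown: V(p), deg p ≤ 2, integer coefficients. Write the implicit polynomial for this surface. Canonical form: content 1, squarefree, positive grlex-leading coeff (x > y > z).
x + y + 3*z + 2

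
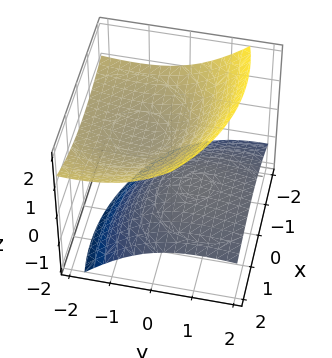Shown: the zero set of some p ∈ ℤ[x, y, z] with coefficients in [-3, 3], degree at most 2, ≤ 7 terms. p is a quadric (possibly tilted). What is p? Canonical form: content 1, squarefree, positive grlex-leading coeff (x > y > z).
x^2 + x*z + y^2 + 3*y*z - 3*z^2 + 1

(a) There are 2 components. Treating them together as one polynomial.
(b) deg p = 2. A generic line meets the surface in up to 2 points.
(c) From the visible intercepts: the surface avoids every integer y-axis point in the box; no x-intercept at any integer in the box.
(d) Assembling these constraints gives the stated polynomial.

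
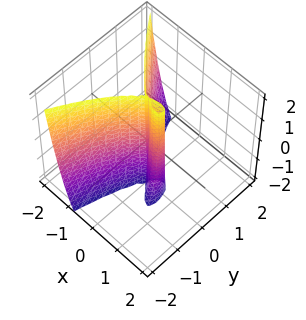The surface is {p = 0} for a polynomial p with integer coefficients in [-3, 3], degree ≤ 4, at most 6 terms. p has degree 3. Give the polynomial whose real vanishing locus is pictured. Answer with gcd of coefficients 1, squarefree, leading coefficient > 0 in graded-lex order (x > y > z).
3*x^3 + x^2*y + y^2*z - 2*x^2 + 3*y^2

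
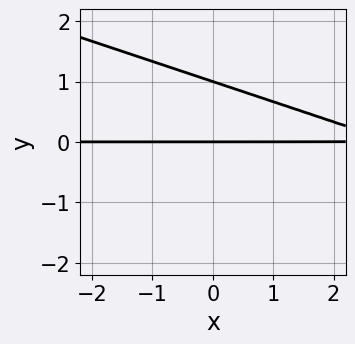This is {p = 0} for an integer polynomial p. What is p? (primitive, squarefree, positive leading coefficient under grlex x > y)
x*y + 3*y^2 - 3*y

(a) The degree is 2 — no degree-1 curve has this shape.
(b) From the axis intercepts and sections: the visible x-axis segment lies entirely on the curve; the y-axis gridline crossings are at y ∈ {0, 1}.
(c) The integer polynomial consistent with all of this is the stated p.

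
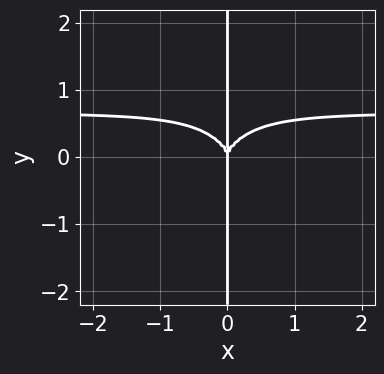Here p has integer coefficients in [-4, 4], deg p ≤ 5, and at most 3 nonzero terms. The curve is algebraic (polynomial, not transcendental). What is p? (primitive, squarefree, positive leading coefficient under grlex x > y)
3*x^3*y + 2*x*y^3 - 2*x^3

1. The degree is 4 — the shape is more complex than any degree-3 curve.
2. Checking where it meets the axes: it meets the x-axis at x = 0 (among the integer gridlines); every point of the y-axis in the box is on the curve.
3. These observations pin down the coefficients.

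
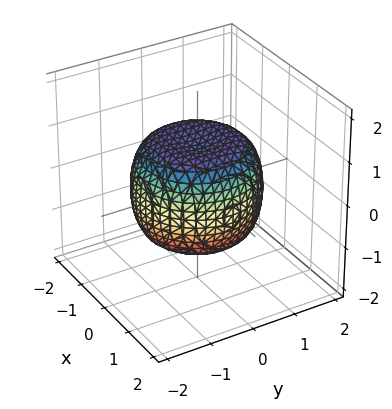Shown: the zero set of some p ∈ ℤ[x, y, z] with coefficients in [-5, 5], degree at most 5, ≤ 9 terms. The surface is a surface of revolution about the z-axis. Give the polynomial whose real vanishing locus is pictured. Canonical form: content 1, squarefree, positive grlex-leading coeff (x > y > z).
2*x^4 + 4*x^2*y^2 + 2*y^4 - 2*x^2 - 2*y^2 + 3*z^2 - 3

1. deg p = 4. The shape is more complex than any degree-3 surface.
2. By symmetry, the z-axis is an axis of rotation, so x and y enter only as x² + y².
3. From the visible intercepts: the z-axis gridline crossings are at z ∈ {-1, 1}; a circular section at z = 0 has radius between 1 and 2.
4. Matching integer coefficients to the picture gives p.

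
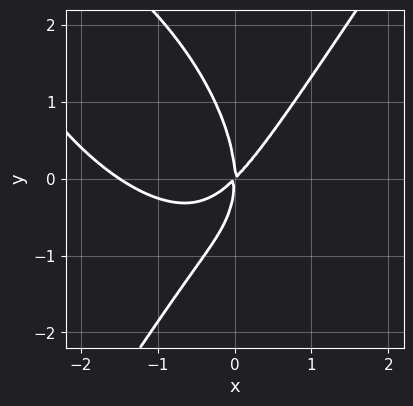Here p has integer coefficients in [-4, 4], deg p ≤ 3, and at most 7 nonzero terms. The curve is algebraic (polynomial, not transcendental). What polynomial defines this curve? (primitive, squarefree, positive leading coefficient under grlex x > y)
2*x^3 + x^2*y - y^3 + 3*x^2 - 3*x*y

deg p = 3. A generic line meets the curve in up to 3 points.
Checking where it meets the axes: one x-axis crossing is at x = 0; one y-axis crossing is at y = 0.
Matching integer coefficients to the picture gives p.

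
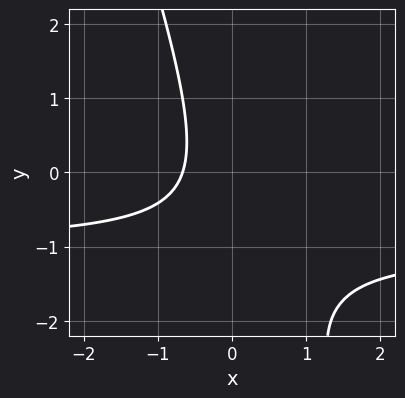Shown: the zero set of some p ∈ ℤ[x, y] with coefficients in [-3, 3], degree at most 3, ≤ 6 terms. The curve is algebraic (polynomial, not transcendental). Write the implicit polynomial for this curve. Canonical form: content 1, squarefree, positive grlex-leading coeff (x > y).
3*x*y + y^2 + 3*x + y + 2

1. The degree is 2 — no degree-1 curve has this shape.
2. Against the integer gridlines: the curve avoids every integer y-axis point in the box.
3. Fitting integer coefficients to these (and the overall shape) gives p.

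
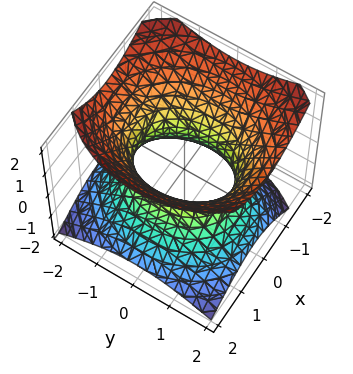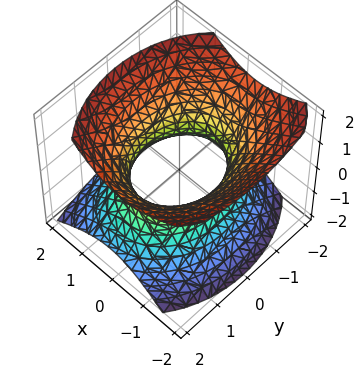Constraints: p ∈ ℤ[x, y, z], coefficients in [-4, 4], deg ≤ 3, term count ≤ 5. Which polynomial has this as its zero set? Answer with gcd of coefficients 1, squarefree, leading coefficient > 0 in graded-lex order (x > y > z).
(a) deg p = 2.
(b) Against the integer gridlines: among the integer gridlines, it crosses the x-axis at x ∈ {-1, 1}; the surface avoids every integer z-axis point in the box.
(c) Solving for integer coefficients yields p as stated.

3*x^2 + x*z + 2*y^2 - 3*z^2 - 3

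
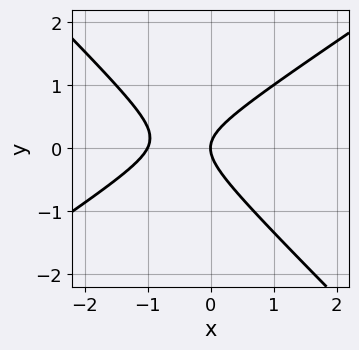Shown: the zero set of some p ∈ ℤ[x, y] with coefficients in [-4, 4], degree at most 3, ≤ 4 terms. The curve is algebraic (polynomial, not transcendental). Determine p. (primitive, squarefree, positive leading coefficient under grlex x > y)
1. The degree is 2 — the shape is more complex than any degree-1 curve.
2. From the visible intercepts: it meets the y-axis at y = 0 (among the integer gridlines); among the integer gridlines, it crosses the x-axis at x ∈ {-1, 0}.
3. Matching integer coefficients to the picture gives p.

2*x^2 - x*y - 3*y^2 + 2*x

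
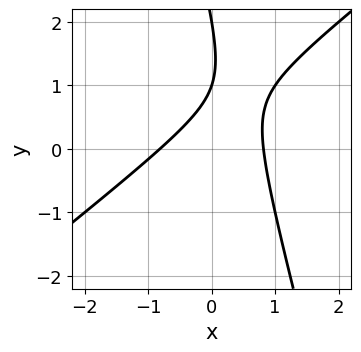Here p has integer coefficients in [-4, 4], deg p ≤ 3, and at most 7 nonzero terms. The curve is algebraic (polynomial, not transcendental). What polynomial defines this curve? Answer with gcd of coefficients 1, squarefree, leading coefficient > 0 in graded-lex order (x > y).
3*x^2 - 3*x*y - y^2 + 3*y - 2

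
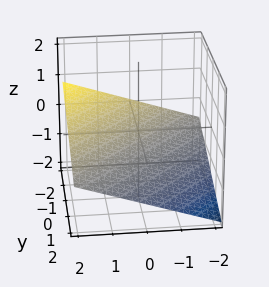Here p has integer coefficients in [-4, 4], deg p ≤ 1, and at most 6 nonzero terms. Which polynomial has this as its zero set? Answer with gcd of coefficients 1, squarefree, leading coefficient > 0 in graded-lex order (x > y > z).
x - y - 3*z - 2

First, the degree is 1 — every cross-section is a straight line — this is a plane.
Then, from the visible intercepts: it crosses the x-axis at the gridline x = 2; one y-axis crossing is at y = -2.
Finally, assembling these constraints gives the stated polynomial.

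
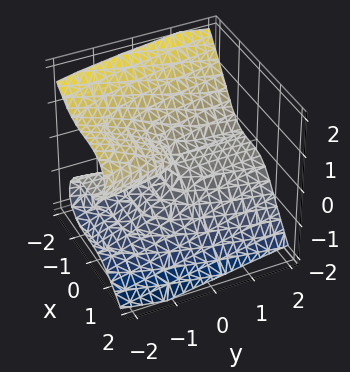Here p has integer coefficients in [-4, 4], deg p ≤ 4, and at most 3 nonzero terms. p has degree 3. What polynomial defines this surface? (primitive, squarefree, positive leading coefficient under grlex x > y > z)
x^3 + z^3 + y*z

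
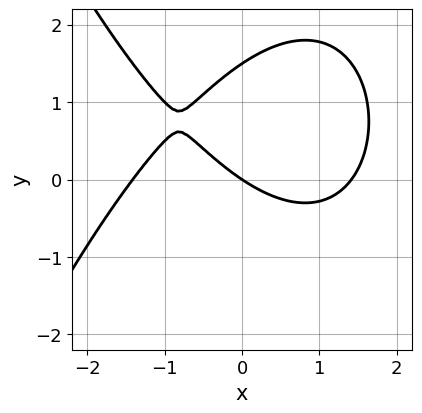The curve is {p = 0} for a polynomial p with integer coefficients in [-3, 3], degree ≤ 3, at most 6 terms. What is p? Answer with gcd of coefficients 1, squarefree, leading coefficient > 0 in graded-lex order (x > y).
The degree is 3 — a generic line meets the curve in up to 3 points.
From the visible intercepts: it crosses the x-axis at the gridline x = 0; it crosses the y-axis at the gridline y = 0.
The integer polynomial consistent with all of this is the stated p.

x^3 + 2*y^2 - 2*x - 3*y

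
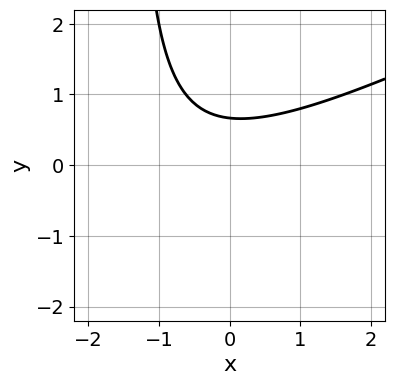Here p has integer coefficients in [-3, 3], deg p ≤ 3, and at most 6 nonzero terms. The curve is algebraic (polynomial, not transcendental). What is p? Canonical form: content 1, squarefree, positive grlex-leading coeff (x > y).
First, deg p = 2. A generic line meets the curve in up to 2 points.
Then, checking where it meets the axes: it misses every integer gridline on the x-axis.
Finally, fitting integer coefficients to these (and the overall shape) gives p.

x^2 - 2*x*y + x - 3*y + 2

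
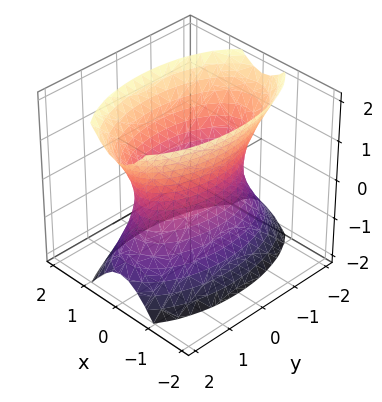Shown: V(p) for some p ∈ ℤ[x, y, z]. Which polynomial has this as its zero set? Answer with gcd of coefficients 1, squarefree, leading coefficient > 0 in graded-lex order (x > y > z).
3*x^2 + y^2 - z^2 - 2

deg p = 2. One connected sheet with a waist; a quadric.
Symmetries: mirror symmetry y ↦ −y ⇒ only even powers of y; the x ↦ −x reflection is a symmetry, so x appears only in even powers; the z ↦ −z reflection is a symmetry, so z appears only in even powers.
From the visible intercepts: no z-intercept at any integer in the box.
Together with the visible shape, these determine p as stated.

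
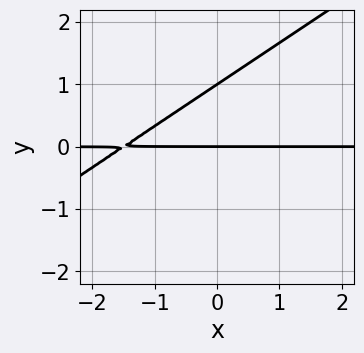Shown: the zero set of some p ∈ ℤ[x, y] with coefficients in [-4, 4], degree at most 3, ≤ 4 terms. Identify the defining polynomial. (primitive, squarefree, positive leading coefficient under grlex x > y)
2*x*y - 3*y^2 + 3*y

1. The degree is 2 — no degree-1 curve has this shape.
2. From the visible intercepts: among the integer gridlines, it crosses the y-axis at y ∈ {0, 1}; every point of the x-axis in the box is on the curve.
3. These observations pin down the coefficients.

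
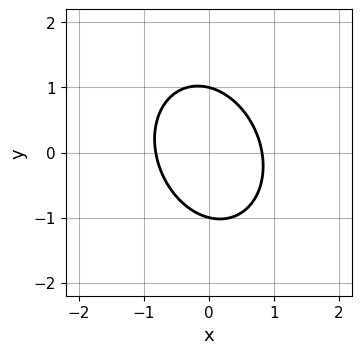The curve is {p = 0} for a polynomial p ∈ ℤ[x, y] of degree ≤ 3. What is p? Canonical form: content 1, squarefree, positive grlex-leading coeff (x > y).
3*x^2 + x*y + 2*y^2 - 2

1. deg p = 2.
2. From the visible intercepts: the y-axis gridline crossings are at y ∈ {-1, 1}.
3. Fitting integer coefficients to these (and the overall shape) gives p.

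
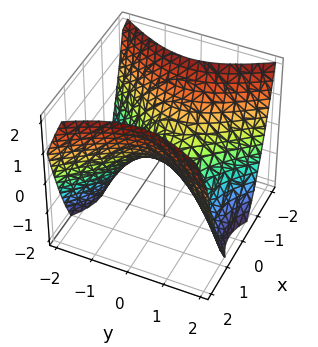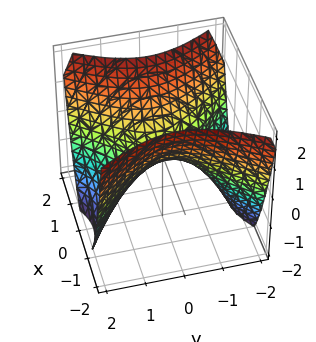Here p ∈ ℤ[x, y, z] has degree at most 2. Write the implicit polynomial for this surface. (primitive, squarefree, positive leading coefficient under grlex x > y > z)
3*x^2 - 2*y^2 - 3*z

First, the degree is 2 — a hyperbolic paraboloid; a quadric.
Then, symmetries: the x ↦ −x reflection is a symmetry, so x appears only in even powers; it's symmetric under y → −y, forcing even powers of y.
Next, observable constraints: it crosses the y-axis at the gridline y = 0; one z-axis crossing is at z = 0.
Finally, matching integer coefficients to the picture gives p.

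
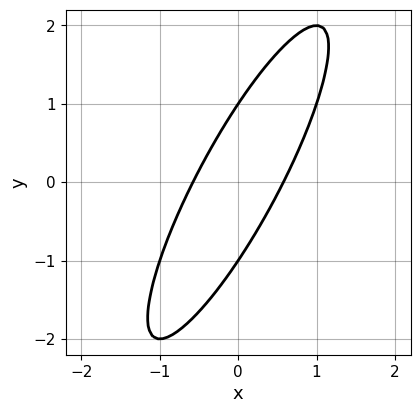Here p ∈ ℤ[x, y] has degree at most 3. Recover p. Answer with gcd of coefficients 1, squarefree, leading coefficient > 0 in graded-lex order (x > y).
3*x^2 - 3*x*y + y^2 - 1

(a) The degree is 2 — the shape is more complex than any degree-1 curve.
(b) Against the integer gridlines: the y-axis gridline crossings are at y ∈ {-1, 1}.
(c) Fitting integer coefficients to these (and the overall shape) gives p.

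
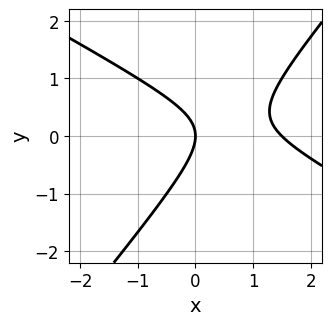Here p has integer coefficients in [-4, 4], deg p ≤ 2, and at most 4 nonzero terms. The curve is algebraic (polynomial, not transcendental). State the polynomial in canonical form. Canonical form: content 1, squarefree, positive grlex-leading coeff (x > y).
First, degree: no degree-1 curve has this shape, so deg p = 2.
Next, against the integer gridlines: one y-axis crossing is at y = 0; one x-axis crossing is at x = 0.
Finally, matching integer coefficients to the picture gives p.

2*x^2 + 2*x*y - 3*y^2 - 3*x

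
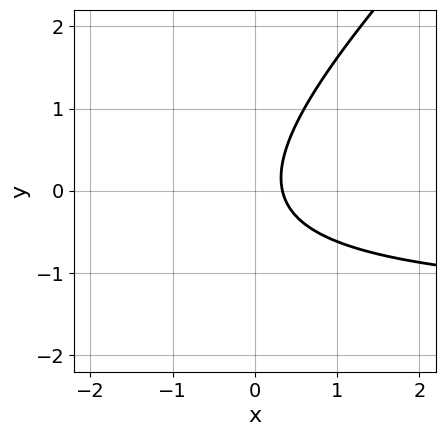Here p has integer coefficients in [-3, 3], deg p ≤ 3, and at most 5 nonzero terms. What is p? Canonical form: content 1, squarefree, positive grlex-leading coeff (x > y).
2*x*y - 2*y^2 + 3*x - 1

(a) deg p = 2.
(b) Observable constraints: the curve avoids every integer y-axis point in the box.
(c) The integer polynomial consistent with all of this is the stated p.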